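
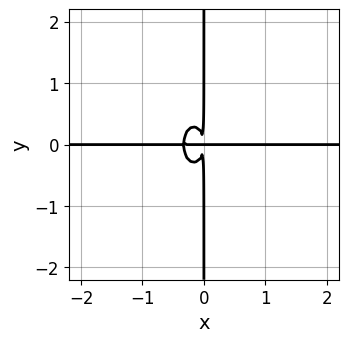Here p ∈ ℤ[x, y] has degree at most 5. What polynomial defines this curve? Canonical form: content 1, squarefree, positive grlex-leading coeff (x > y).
1. The degree is 4 — the shape is more complex than any degree-3 curve.
2. From the visible intercepts: the visible x-axis segment lies entirely on the curve; the visible y-axis segment lies entirely on the curve.
3. Solving for integer coefficients yields p as stated.

3*x^3*y + x*y^3 + x^2*y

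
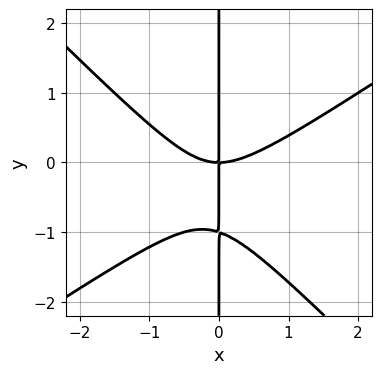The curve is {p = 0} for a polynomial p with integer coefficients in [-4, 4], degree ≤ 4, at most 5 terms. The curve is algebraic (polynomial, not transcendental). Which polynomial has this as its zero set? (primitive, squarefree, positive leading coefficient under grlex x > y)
2*x^3 - x^2*y - 3*x*y^2 - 3*x*y

The degree is 3 — the shape is more complex than any degree-2 curve.
Checking where it meets the axes: one x-axis crossing is at x = 0; every point of the y-axis in the box is on the curve.
Together with the visible shape, these determine p as stated.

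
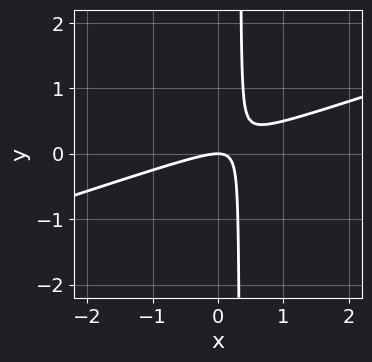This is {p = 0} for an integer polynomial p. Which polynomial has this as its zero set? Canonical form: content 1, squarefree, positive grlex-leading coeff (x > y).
1. Degree: the shape is more complex than any degree-1 curve, so deg p = 2.
2. Observable constraints: it crosses the x-axis at the gridline x = 0; it crosses the y-axis at the gridline y = 0.
3. Assembling these constraints gives the stated polynomial.

x^2 - 3*x*y + y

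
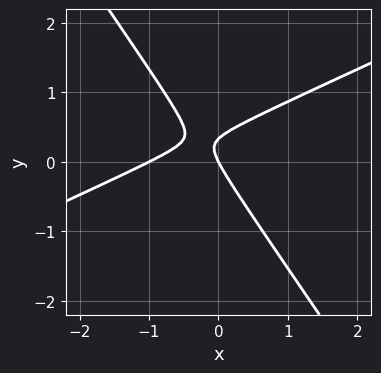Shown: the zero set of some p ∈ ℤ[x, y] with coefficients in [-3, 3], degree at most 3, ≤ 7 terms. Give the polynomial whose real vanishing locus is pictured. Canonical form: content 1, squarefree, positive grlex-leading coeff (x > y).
First, deg p = 2. No degree-1 curve has this shape.
Next, against the integer gridlines: the x-axis gridline crossings are at x ∈ {-1, 0}; it meets the y-axis at y = 0 (among the integer gridlines).
Finally, fitting integer coefficients to these (and the overall shape) gives p.

2*x^2 - 3*x*y - 3*y^2 + 2*x + y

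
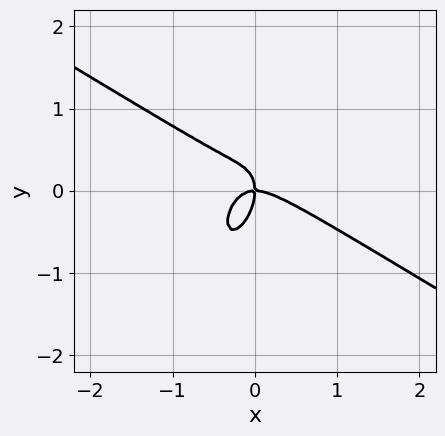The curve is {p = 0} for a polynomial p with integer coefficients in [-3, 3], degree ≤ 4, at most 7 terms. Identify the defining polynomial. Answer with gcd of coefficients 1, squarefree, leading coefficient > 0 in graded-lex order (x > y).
First, deg p = 3. The shape is more complex than any degree-2 curve.
Then, checking where it meets the axes: one y-axis crossing is at y = 0; it meets the x-axis at x = 0 (among the integer gridlines).
Finally, the integer polynomial consistent with all of this is the stated p.

3*x^3 + 3*x^2*y - 2*x*y^2 + 2*y^3 + 2*x*y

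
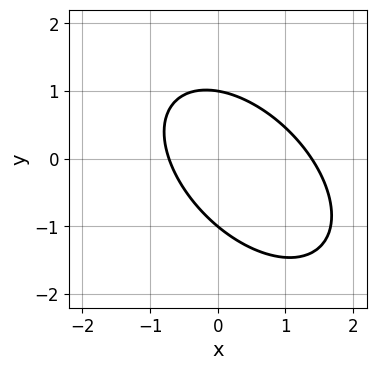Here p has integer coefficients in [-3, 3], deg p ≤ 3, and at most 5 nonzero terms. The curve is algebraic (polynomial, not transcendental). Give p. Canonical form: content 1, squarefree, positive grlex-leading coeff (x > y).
3*x^2 + 3*x*y + 3*y^2 - 2*x - 3

The degree is 2 — a generic line meets the curve in up to 2 points.
Observable constraints: the y-axis gridline crossings are at y ∈ {-1, 1}.
Solving for integer coefficients yields p as stated.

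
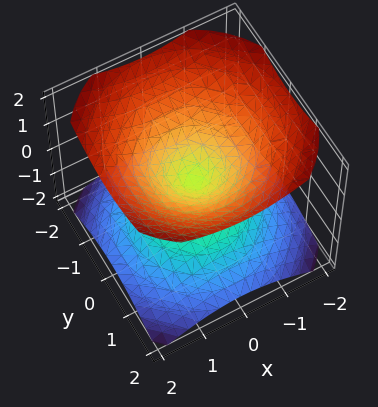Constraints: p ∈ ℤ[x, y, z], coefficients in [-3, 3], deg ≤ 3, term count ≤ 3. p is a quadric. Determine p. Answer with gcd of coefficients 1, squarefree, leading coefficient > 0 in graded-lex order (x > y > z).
(a) I count 2 distinct pieces. Treating them together as one polynomial.
(b) The degree is 2 — a double cone through the origin; a quadric.
(c) Symmetries: every cross-section ⟂ z is a circle, so x, y appear only via x² + y²; mirror symmetry z ↦ −z ⇒ only even powers of z.
(d) From the visible intercepts: it meets the x-axis at x = 0 (among the integer gridlines); a circular section at z = -1 has radius between 1 and 2; it meets the z-axis at z = 0 (among the integer gridlines); one y-axis crossing is at y = 0.
(e) Matching integer coefficients to the picture gives p.

2*x^2 + 2*y^2 - 3*z^2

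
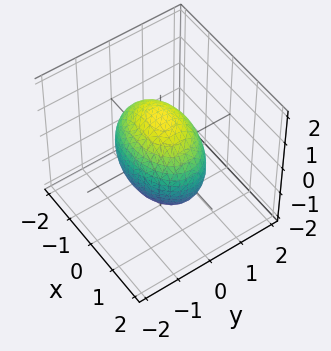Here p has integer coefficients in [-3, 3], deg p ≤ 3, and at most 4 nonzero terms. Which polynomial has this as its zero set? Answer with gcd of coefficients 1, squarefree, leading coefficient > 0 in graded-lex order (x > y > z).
First, deg p = 2. A closed, bounded, convex surface; a quadric.
Next, symmetries: it's symmetric under z → −z, forcing even powers of z; mirror symmetry x ↦ −x ⇒ only even powers of x; the y ↦ −y reflection is a symmetry, so y appears only in even powers.
Next, from the axis intercepts and sections: among the integer gridlines, it crosses the y-axis at y ∈ {-1, 1}.
Finally, putting this together gives p.

x^2 + 2*y^2 + z^2 - 2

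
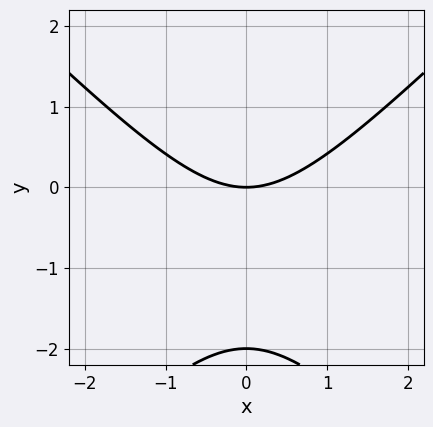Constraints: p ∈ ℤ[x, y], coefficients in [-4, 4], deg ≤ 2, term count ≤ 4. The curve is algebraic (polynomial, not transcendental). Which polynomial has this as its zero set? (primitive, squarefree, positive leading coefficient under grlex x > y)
Degree: the shape is more complex than any degree-1 curve, so deg p = 2.
Symmetries: the x ↦ −x reflection is a symmetry, so x appears only in even powers.
From the visible intercepts: the y-axis gridline crossings are at y ∈ {-2, 0}; it meets the x-axis at x = 0 (among the integer gridlines).
These observations pin down the coefficients.

x^2 - y^2 - 2*y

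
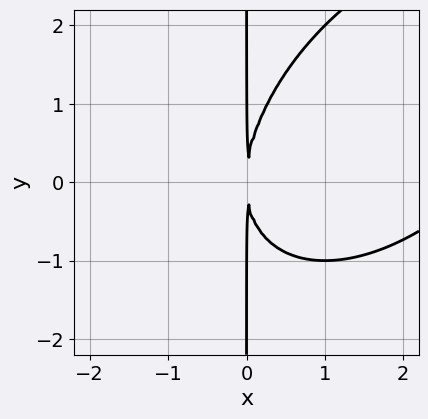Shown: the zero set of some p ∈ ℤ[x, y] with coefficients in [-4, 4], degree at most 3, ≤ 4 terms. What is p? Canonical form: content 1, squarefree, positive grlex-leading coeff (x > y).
First, deg p = 3.
Next, from the axis intercepts and sections: every point of the y-axis in the box is on the curve.
Finally, fitting integer coefficients to these (and the overall shape) gives p.

x^3 - x^2*y + x*y^2 - 3*x^2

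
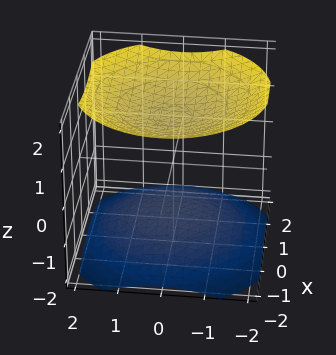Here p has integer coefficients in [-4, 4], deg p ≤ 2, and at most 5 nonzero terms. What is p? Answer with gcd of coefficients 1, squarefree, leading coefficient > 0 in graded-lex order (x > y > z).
(a) There are 2 components. They look like related sheets of one shape, so recover p as a whole.
(b) The degree is 2 — two separate bowl-shaped sheets opening away from each other; a quadric.
(c) Symmetries: the z-axis is an axis of rotation, so x and y enter only as x² + y²; the z ↦ −z reflection is a symmetry, so z appears only in even powers.
(d) From the visible intercepts: the surface avoids every integer x-axis point in the box; the surface avoids every integer y-axis point in the box.
(e) Together with the visible shape, these determine p as stated.

x^2 + y^2 - 2*z^2 + 3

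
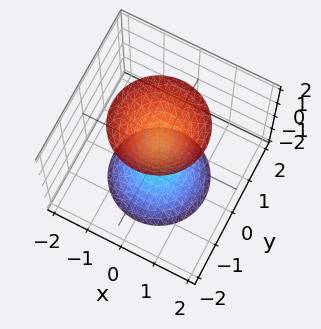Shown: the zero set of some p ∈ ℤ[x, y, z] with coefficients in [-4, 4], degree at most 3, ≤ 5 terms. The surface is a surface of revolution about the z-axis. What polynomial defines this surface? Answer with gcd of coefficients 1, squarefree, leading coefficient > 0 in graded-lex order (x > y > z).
2*x^2 + 2*y^2 - z^2 + 1

The picture has 2 separate pieces. Treating them together as one polynomial.
Degree: the shape is more complex than any degree-1 surface, so deg p = 2.
Symmetries: rotational symmetry about the z-axis ⇒ p depends on x, y only through x² + y².
Reading off the gridlines: a circular section at z = 2 has radius between 1 and 2; among the integer gridlines, it crosses the z-axis at z ∈ {-1, 1}; the surface avoids every integer y-axis point in the box.
Together with the visible shape, these determine p as stated.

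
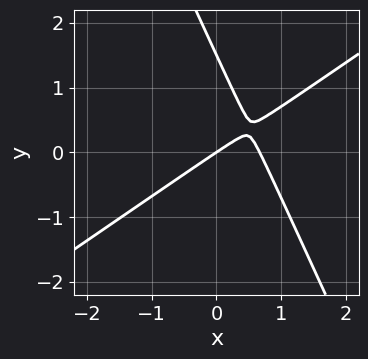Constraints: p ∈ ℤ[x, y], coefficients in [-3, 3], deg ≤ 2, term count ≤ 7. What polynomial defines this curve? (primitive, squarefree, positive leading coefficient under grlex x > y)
(a) deg p = 2. A generic line meets the curve in up to 2 points.
(b) Reading off the gridlines: one y-axis crossing is at y = 0; one x-axis crossing is at x = 0.
(c) Together with the visible shape, these determine p as stated.

3*x^2 - 3*x*y - 2*y^2 - 2*x + 3*y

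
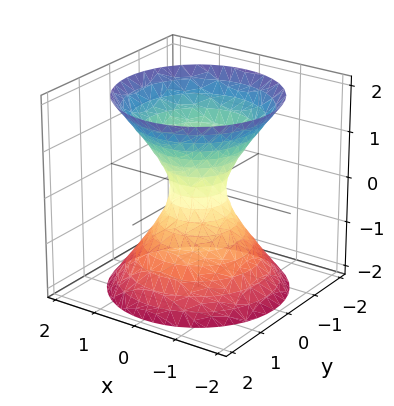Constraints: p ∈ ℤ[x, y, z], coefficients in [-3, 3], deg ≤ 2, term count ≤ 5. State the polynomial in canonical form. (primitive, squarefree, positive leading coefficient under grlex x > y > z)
deg p = 2. An hourglass — one-sheet hyperboloid; a quadric.
Symmetry: the z-axis is an axis of rotation, so x and y enter only as x² + y²; mirror symmetry z ↦ −z ⇒ only even powers of z.
Against the integer gridlines: a circular section at z = 0 has radius between 0 and 1; it misses every integer gridline on the z-axis.
Putting this together gives p.

3*x^2 + 3*y^2 - 2*z^2 - 1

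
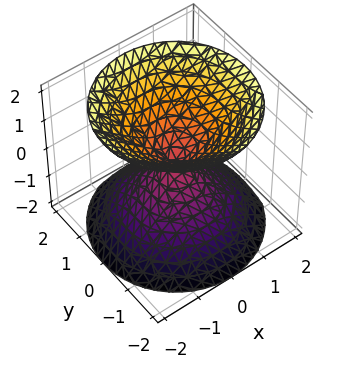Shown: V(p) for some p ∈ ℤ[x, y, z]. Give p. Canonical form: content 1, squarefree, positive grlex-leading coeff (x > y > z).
First, I count 2 distinct pieces. Treating them together as one polynomial.
Then, degree: a double cone through the origin; a quadric, so deg p = 2.
Then, by symmetry, the surface is invariant under rotation about z: p = q(x² + y², z); it's symmetric under z → −z, forcing even powers of z.
Then, against the integer gridlines: it crosses the x-axis at the gridline x = 0; a circular section at z = -1 has radius exactly 1; one z-axis crossing is at z = 0; it crosses the y-axis at the gridline y = 0.
Finally, these observations pin down the coefficients.

x^2 + y^2 - z^2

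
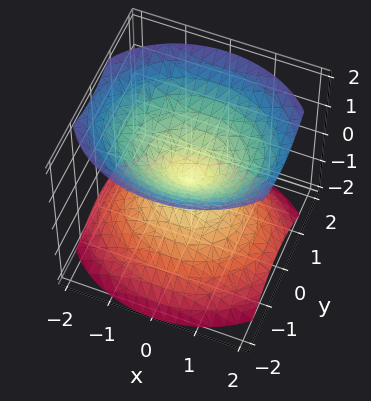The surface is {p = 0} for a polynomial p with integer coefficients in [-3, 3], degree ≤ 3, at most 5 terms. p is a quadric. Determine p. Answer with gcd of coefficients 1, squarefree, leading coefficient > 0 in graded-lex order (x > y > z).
(a) There are 2 components. They look like related sheets of one shape, so recover p as a whole.
(b) Degree: a double cone through the origin; a quadric, so deg p = 2.
(c) Symmetries: it's symmetric under y → −y, forcing even powers of y; mirror symmetry z ↦ −z ⇒ only even powers of z; the x ↦ −x reflection is a symmetry, so x appears only in even powers.
(d) Checking where it meets the axes: it crosses the x-axis at the gridline x = 0; one z-axis crossing is at z = 0.
(e) Putting this together gives p.

2*x^2 + 3*y^2 - 3*z^2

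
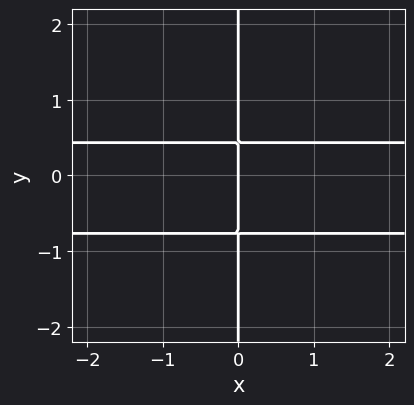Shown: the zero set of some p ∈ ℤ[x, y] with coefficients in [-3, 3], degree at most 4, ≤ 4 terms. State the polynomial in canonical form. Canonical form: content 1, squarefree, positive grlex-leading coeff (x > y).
3*x*y^2 + x*y - x

1. deg p = 3.
2. Against the integer gridlines: one x-axis crossing is at x = 0; the visible y-axis segment lies entirely on the curve.
3. The integer polynomial consistent with all of this is the stated p.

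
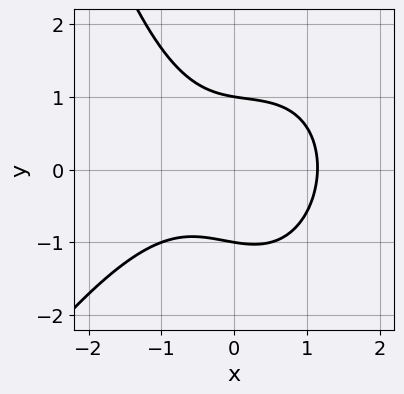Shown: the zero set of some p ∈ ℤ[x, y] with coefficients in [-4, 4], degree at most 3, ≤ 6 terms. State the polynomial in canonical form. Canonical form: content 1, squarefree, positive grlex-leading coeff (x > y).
2*x^3 - x^2*y + x*y + 3*y^2 - 3

(a) Degree: no degree-2 curve has this shape, so deg p = 3.
(b) From the visible intercepts: among the integer gridlines, it crosses the y-axis at y ∈ {-1, 1}.
(c) Fitting integer coefficients to these (and the overall shape) gives p.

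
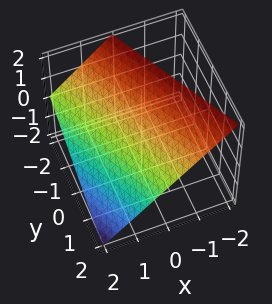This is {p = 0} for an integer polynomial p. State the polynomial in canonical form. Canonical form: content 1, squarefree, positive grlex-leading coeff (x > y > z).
2*x + y + 2*z - 2

First, degree: every cross-section is a straight line — this is a plane, so deg p = 1.
Next, from the axis intercepts and sections: it crosses the y-axis at the gridline y = 2; it meets the z-axis at z = 1 (among the integer gridlines); one x-axis crossing is at x = 1.
Finally, these observations pin down the coefficients.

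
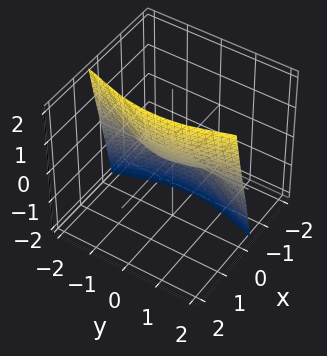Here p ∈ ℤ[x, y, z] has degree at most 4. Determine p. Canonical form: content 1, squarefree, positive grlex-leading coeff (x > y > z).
(a) Degree: the shape is more complex than any degree-2 surface, so deg p = 3.
(b) Observable constraints: it meets the x-axis at x = 0 (among the integer gridlines); every point of the y-axis in the box is on the surface; one z-axis crossing is at z = 0.
(c) Together with the visible shape, these determine p as stated.

3*x^3 + x*y^2 - z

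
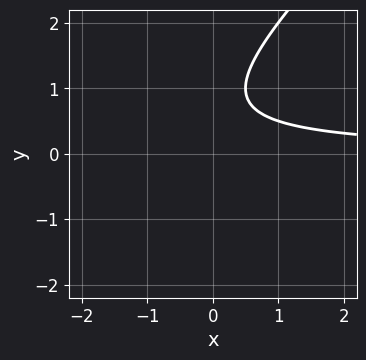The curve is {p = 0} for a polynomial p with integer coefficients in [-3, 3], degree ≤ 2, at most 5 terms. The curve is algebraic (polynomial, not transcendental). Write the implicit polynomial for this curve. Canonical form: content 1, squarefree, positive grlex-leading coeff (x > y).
2*x*y - 2*y^2 + 3*y - 2

The degree is 2 — no degree-1 curve has this shape.
Observable constraints: it misses every integer gridline on the y-axis; the curve avoids every integer x-axis point in the box.
The integer polynomial consistent with all of this is the stated p.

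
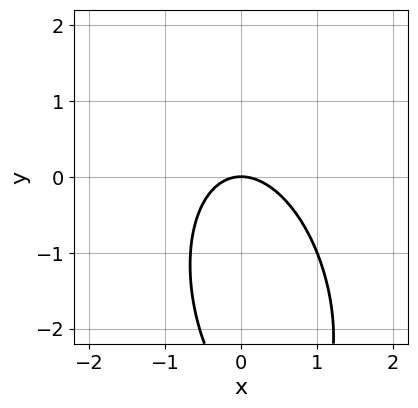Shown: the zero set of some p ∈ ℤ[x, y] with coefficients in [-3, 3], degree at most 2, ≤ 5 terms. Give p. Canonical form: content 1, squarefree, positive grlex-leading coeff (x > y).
3*x^2 + x*y + y^2 + 3*y

First, the degree is 2 — the shape is more complex than any degree-1 curve.
Then, against the integer gridlines: it meets the x-axis at x = 0 (among the integer gridlines); one y-axis crossing is at y = 0.
Finally, solving for integer coefficients yields p as stated.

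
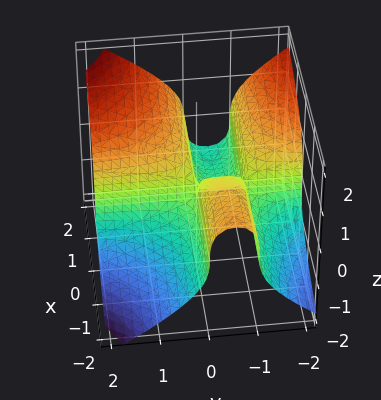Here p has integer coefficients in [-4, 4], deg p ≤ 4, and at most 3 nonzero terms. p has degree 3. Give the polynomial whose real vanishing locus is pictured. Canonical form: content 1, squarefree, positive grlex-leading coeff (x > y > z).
x*y^2 - z^3 + x*y

1. Degree: a generic line meets the surface in up to 3 points, so deg p = 3.
2. From the visible intercepts: it crosses the z-axis at the gridline z = 0; every point of the x-axis in the box is on the surface.
3. Putting this together gives p.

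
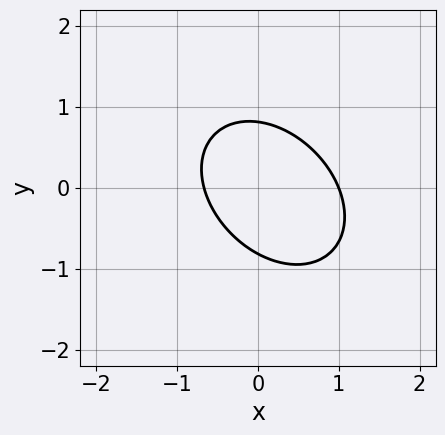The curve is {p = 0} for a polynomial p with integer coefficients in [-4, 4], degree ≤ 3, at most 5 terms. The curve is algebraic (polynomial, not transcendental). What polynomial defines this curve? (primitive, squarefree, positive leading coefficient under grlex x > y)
1. deg p = 2. A generic line meets the curve in up to 2 points.
2. From the axis intercepts and sections: it crosses the x-axis at the gridline x = 1.
3. Putting this together gives p.

3*x^2 + 2*x*y + 3*y^2 - x - 2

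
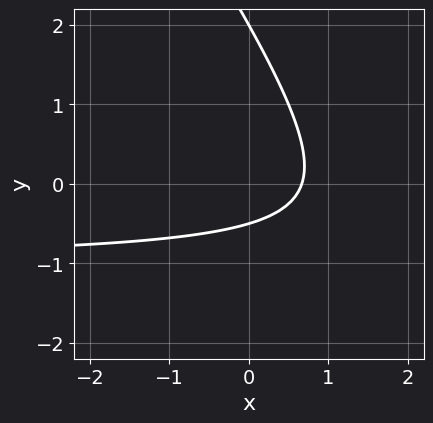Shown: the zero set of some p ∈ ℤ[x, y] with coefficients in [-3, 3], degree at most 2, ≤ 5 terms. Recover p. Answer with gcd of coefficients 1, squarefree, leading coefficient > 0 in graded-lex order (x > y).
3*x*y + 2*y^2 + 3*x - 3*y - 2

(a) deg p = 2.
(b) Against the integer gridlines: it crosses the y-axis at the gridline y = 2.
(c) The integer polynomial consistent with all of this is the stated p.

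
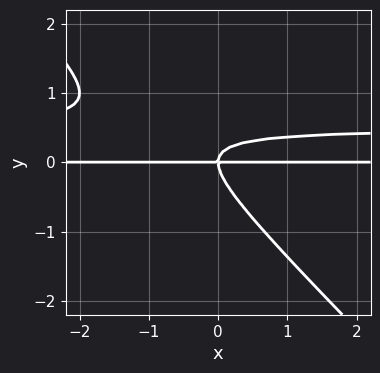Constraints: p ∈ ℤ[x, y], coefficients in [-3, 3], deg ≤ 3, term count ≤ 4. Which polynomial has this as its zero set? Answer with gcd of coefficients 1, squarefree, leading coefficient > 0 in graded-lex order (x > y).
2*x*y^2 + 2*y^3 - x*y

First, deg p = 3. No degree-2 curve has this shape.
Next, from the visible intercepts: one y-axis crossing is at y = 0; the visible x-axis segment lies entirely on the curve.
Finally, assembling these constraints gives the stated polynomial.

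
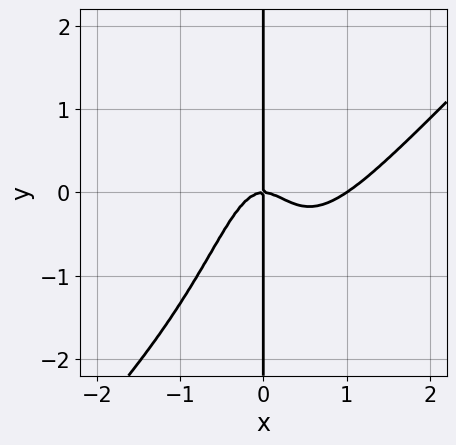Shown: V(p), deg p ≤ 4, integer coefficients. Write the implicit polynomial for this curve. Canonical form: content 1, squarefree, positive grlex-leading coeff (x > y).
2*x^4 - 2*x^3*y - 2*x^3 - x*y

The degree is 4 — the shape is more complex than any degree-3 curve.
From the axis intercepts and sections: the visible y-axis segment lies entirely on the curve; among the integer gridlines, it crosses the x-axis at x ∈ {0, 1}.
Matching integer coefficients to the picture gives p.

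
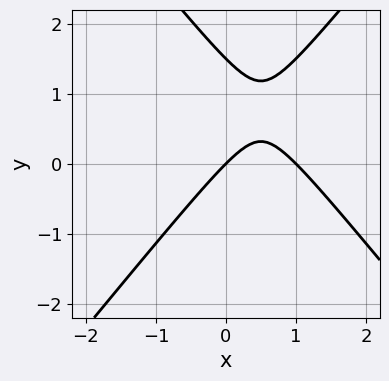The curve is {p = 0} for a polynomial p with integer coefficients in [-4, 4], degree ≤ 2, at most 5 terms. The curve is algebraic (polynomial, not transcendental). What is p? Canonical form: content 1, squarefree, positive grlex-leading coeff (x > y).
3*x^2 - 2*y^2 - 3*x + 3*y

Degree: a generic line meets the curve in up to 2 points, so deg p = 2.
Checking where it meets the axes: one y-axis crossing is at y = 0; among the integer gridlines, it crosses the x-axis at x ∈ {0, 1}.
Assembling these constraints gives the stated polynomial.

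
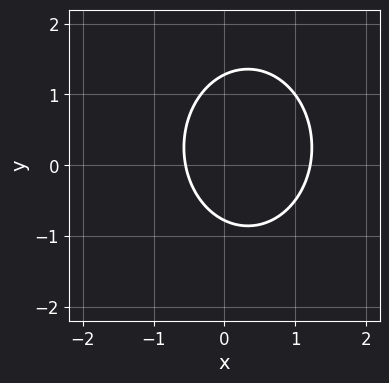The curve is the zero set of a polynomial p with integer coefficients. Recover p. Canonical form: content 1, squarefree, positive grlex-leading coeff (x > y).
3*x^2 + 2*y^2 - 2*x - y - 2

First, degree: the shape is more complex than any degree-1 curve, so deg p = 2.
Finally, the integer polynomial consistent with all of this is the stated p.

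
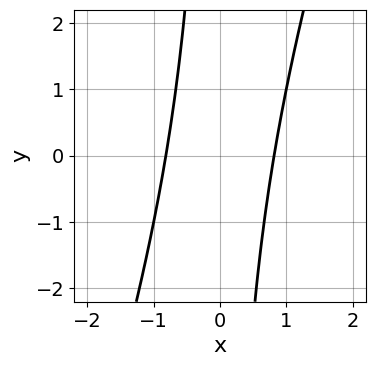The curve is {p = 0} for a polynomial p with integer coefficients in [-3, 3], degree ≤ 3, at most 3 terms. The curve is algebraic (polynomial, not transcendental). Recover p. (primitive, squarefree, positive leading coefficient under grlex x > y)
Degree: the shape is more complex than any degree-1 curve, so deg p = 2.
Reading off the gridlines: it misses every integer gridline on the y-axis.
These observations pin down the coefficients.

3*x^2 - x*y - 2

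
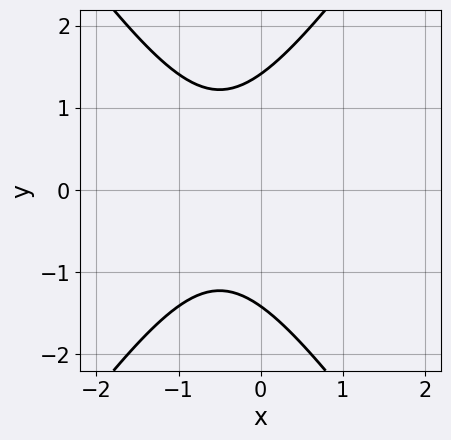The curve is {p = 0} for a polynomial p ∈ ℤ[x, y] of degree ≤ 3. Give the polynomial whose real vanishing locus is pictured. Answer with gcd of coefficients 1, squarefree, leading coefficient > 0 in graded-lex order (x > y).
deg p = 2.
Symmetries: the y ↦ −y reflection is a symmetry, so y appears only in even powers.
Checking where it meets the axes: it misses every integer gridline on the x-axis.
Putting this together gives p.

2*x^2 - y^2 + 2*x + 2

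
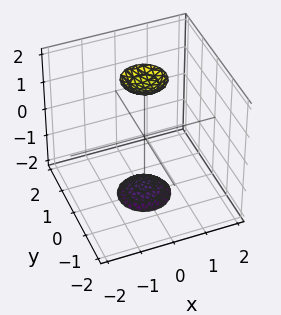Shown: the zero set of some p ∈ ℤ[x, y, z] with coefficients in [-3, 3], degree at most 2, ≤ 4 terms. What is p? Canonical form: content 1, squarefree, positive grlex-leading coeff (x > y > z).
1. There are 2 components. Treating them together as one polynomial.
2. deg p = 2. A generic line meets the surface in up to 2 points.
3. Symmetries: rotational symmetry about the z-axis ⇒ p depends on x, y only through x² + y².
4. Reading off the gridlines: the surface avoids every integer x-axis point in the box; it misses every integer gridline on the y-axis; a circular section at z = -2 has radius between 0 and 1.
5. These observations pin down the coefficients.

3*x^2 + 3*y^2 - z^2 + 3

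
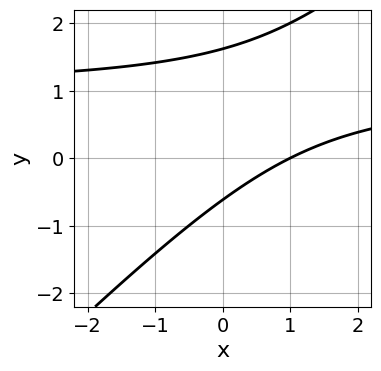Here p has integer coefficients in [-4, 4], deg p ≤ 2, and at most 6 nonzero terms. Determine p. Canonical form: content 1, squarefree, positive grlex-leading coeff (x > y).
x*y - y^2 - x + y + 1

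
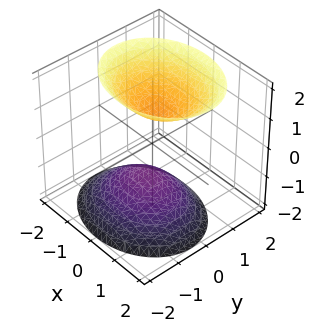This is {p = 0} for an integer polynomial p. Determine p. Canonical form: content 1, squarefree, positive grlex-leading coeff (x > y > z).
2*x^2 + 3*y^2 - y*z - 2*z^2 + 2

There are 2 components. Treating them together as one polynomial.
Degree: the shape is more complex than any degree-1 surface, so deg p = 2.
From the axis intercepts and sections: no y-intercept at any integer in the box; among the integer gridlines, it crosses the z-axis at z ∈ {-1, 1}.
Fitting integer coefficients to these (and the overall shape) gives p.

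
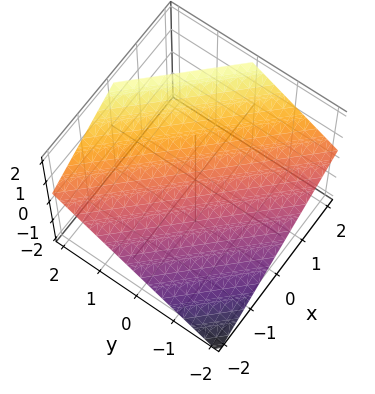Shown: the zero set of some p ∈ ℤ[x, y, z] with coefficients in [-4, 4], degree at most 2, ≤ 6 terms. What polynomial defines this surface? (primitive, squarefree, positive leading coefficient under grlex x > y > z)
2*x + 2*y - 3*z + 2

deg p = 1. Every cross-section is a straight line — this is a plane.
Observable constraints: it crosses the x-axis at the gridline x = -1; one y-axis crossing is at y = -1.
Fitting integer coefficients to these (and the overall shape) gives p.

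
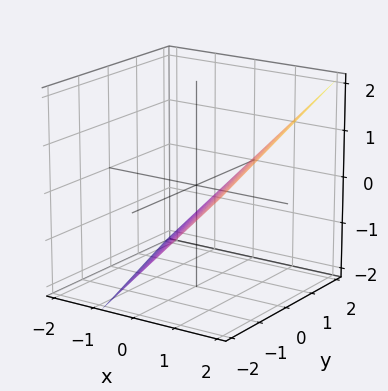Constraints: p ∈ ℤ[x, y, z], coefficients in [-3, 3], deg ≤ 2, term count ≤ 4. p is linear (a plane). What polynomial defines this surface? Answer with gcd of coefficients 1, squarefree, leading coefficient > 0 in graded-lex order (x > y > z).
First, the degree is 1 — every cross-section is a straight line — this is a plane.
Then, observable constraints: it crosses the y-axis at the gridline y = 2.
Finally, the integer polynomial consistent with all of this is the stated p.

3*x + y - 3*z - 2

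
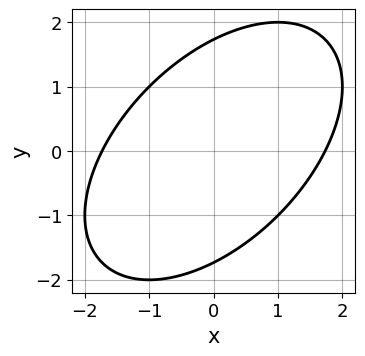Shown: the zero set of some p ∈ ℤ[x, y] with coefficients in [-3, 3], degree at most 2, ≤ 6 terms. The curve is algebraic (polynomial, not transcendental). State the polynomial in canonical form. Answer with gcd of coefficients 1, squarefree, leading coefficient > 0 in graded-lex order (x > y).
The degree is 2 — no degree-1 curve has this shape.
The integer polynomial consistent with all of this is the stated p.

x^2 - x*y + y^2 - 3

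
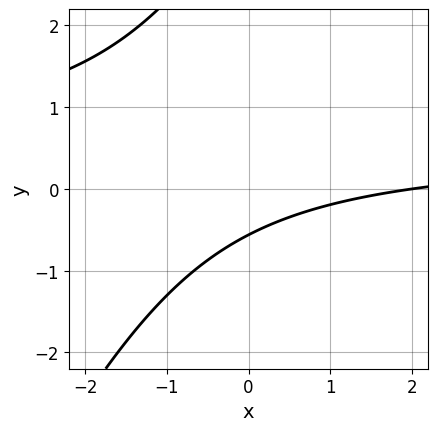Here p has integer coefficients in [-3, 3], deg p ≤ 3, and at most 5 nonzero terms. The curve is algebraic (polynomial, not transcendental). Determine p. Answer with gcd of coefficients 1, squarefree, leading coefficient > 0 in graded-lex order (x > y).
(a) Degree: no degree-1 curve has this shape, so deg p = 2.
(b) From the axis intercepts and sections: it crosses the x-axis at the gridline x = 2.
(c) Fitting integer coefficients to these (and the overall shape) gives p.

2*x*y - y^2 - x + 3*y + 2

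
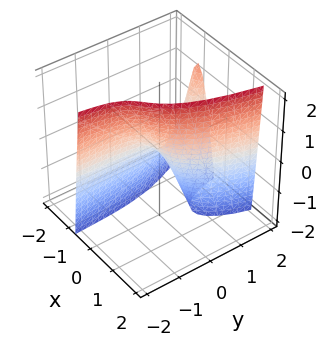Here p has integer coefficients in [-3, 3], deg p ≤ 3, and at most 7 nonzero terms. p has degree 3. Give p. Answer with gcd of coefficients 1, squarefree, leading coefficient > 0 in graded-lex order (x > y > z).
1. deg p = 3. A generic line meets the surface in up to 3 points.
2. From the visible intercepts: it crosses the x-axis at the gridline x = 0; it crosses the y-axis at the gridline y = 0; one z-axis crossing is at z = 0.
3. Putting this together gives p.

3*x^3 + x^2*y - 3*x*y - 2*y - z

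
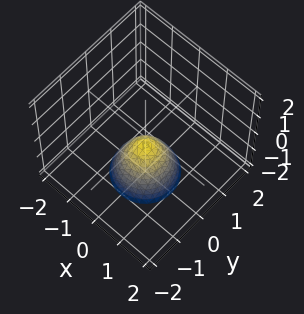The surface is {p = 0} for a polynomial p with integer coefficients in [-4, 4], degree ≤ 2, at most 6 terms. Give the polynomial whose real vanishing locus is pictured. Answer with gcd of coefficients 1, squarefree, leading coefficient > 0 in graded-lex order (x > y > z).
3*x^2 + 3*y^2 + 2*z + 1

deg p = 2.
By symmetry, the surface is invariant under rotation about z: p = q(x² + y², z).
Reading off the gridlines: it misses every integer gridline on the y-axis; the surface avoids every integer x-axis point in the box.
Assembling these constraints gives the stated polynomial.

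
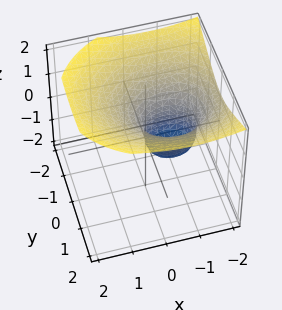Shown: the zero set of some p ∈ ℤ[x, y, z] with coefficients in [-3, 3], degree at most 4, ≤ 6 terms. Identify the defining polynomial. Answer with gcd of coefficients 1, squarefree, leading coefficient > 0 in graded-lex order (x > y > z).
deg p = 3.
Checking where it meets the axes: it crosses the z-axis at the gridline z = 0; it meets the y-axis at y = 0 (among the integer gridlines); it meets the x-axis at x = 0 (among the integer gridlines).
Matching integer coefficients to the picture gives p.

2*z^3 - 2*x^2 - 3*y^2 - 3*x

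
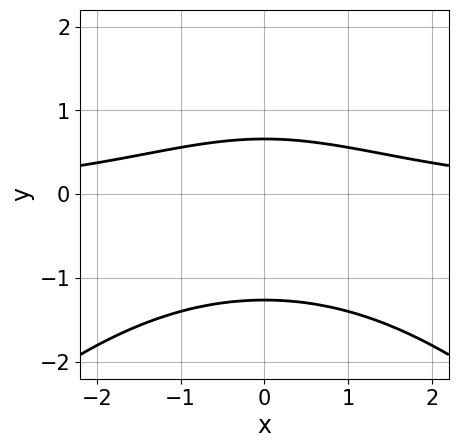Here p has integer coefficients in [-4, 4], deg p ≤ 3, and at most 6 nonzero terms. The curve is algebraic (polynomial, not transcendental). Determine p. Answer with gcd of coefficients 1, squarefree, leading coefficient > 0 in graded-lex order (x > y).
x^2*y - y^3 + 3*y^2 + 3*y - 3

(a) Degree: no degree-2 curve has this shape, so deg p = 3.
(b) Symmetries: it's symmetric under x → −x, forcing even powers of x.
(c) From the visible intercepts: it misses every integer gridline on the x-axis.
(d) Fitting integer coefficients to these (and the overall shape) gives p.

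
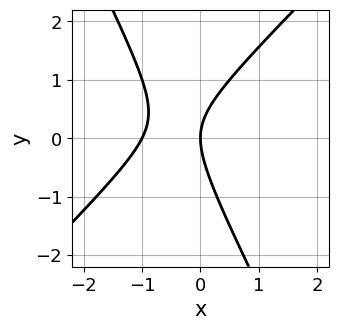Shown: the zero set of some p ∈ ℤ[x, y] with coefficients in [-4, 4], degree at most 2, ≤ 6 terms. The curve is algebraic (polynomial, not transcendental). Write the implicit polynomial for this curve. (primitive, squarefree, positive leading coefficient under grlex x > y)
2*x^2 - x*y - y^2 + 2*x

(a) Degree: no degree-1 curve has this shape, so deg p = 2.
(b) From the visible intercepts: it meets the y-axis at y = 0 (among the integer gridlines); among the integer gridlines, it crosses the x-axis at x ∈ {-1, 0}.
(c) These observations pin down the coefficients.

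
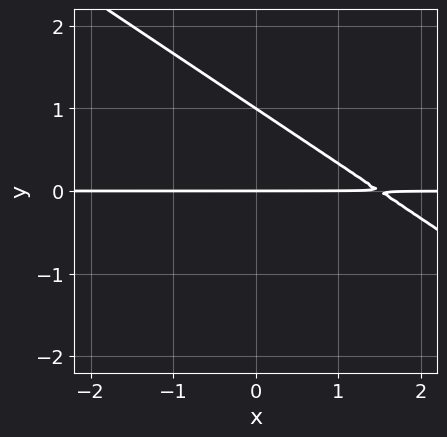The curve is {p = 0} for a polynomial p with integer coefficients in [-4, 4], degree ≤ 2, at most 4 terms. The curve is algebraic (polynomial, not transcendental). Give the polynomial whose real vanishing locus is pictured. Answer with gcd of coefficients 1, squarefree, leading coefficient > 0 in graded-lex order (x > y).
2*x*y + 3*y^2 - 3*y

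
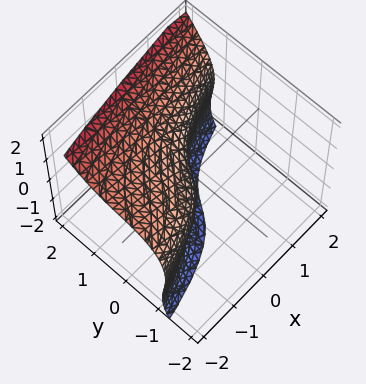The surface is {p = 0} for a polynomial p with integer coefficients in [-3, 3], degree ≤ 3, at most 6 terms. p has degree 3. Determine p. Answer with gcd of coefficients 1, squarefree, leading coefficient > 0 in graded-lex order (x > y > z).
First, degree: the shape is more complex than any degree-2 surface, so deg p = 3.
Next, against the integer gridlines: among the integer gridlines, it crosses the z-axis at z ∈ {-2, 0}; one y-axis crossing is at y = 0.
Finally, matching integer coefficients to the picture gives p.

2*y^3 - z^3 - 2*z^2 - 3*x + 2*y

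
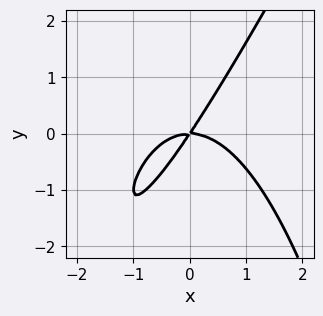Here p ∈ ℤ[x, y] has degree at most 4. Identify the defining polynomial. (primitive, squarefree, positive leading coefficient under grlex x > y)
2*x^3 - x^2*y + 3*x*y - 2*y^2

First, deg p = 3. The shape is more complex than any degree-2 curve.
Next, checking where it meets the axes: one x-axis crossing is at x = 0; it meets the y-axis at y = 0 (among the integer gridlines).
Finally, fitting integer coefficients to these (and the overall shape) gives p.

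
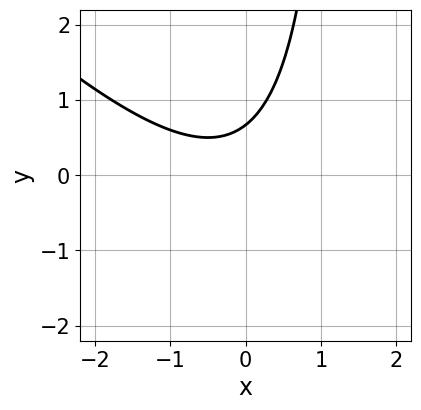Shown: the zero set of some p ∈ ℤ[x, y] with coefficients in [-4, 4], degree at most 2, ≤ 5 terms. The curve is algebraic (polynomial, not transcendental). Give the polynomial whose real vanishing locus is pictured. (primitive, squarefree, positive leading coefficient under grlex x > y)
2*x^2 + 2*x*y + x - 3*y + 2

1. deg p = 2. No degree-1 curve has this shape.
2. Checking where it meets the axes: the curve avoids every integer x-axis point in the box.
3. Fitting integer coefficients to these (and the overall shape) gives p.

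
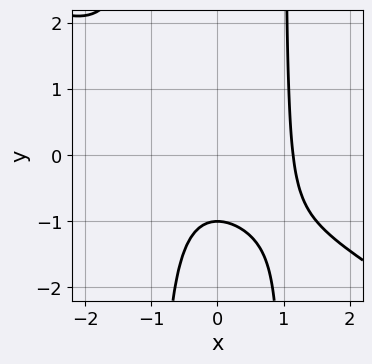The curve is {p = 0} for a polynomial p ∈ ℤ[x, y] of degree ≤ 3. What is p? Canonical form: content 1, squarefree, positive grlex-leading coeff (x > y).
2*x^3 + 3*x^2*y - 3*y - 3

deg p = 3. The shape is more complex than any degree-2 curve.
Against the integer gridlines: one y-axis crossing is at y = -1.
Together with the visible shape, these determine p as stated.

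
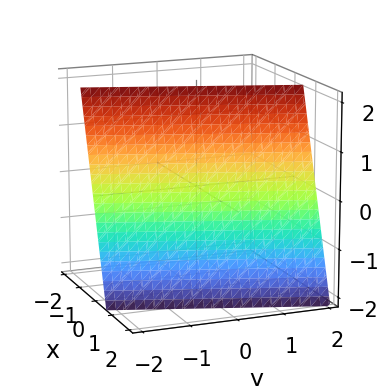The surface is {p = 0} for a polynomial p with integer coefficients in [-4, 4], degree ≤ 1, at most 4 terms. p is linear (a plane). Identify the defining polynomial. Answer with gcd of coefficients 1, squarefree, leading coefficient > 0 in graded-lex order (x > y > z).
3*x - y + z - 2

(a) The degree is 1 — every cross-section is a straight line — this is a plane.
(b) Checking where it meets the axes: one y-axis crossing is at y = -2; it crosses the z-axis at the gridline z = 2.
(c) Together with the visible shape, these determine p as stated.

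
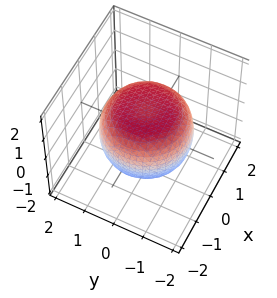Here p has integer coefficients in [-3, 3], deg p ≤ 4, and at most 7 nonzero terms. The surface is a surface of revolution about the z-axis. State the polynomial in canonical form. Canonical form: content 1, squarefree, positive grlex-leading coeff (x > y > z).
x^4 + 2*x^2*y^2 + y^4 - x^2 - y^2 + 2*z^2 - 2

First, deg p = 4. The shape is more complex than any degree-3 surface.
Then, by symmetry, the z-axis is an axis of rotation, so x and y enter only as x² + y².
Then, observable constraints: a circular section at z = -1 has radius exactly 1; the z-axis gridline crossings are at z ∈ {-1, 1}.
Finally, solving for integer coefficients yields p as stated.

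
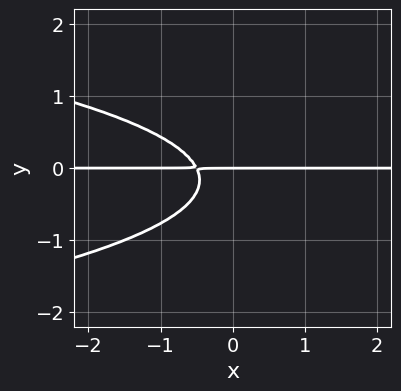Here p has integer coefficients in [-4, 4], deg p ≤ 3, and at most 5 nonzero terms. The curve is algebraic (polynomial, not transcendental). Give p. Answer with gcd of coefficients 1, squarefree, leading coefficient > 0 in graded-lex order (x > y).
3*y^3 + 2*x*y + y^2 + y

(a) deg p = 3.
(b) Reading off the gridlines: it crosses the y-axis at the gridline y = 0; the visible x-axis segment lies entirely on the curve.
(c) Matching integer coefficients to the picture gives p.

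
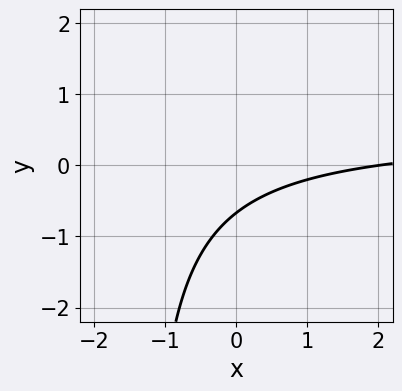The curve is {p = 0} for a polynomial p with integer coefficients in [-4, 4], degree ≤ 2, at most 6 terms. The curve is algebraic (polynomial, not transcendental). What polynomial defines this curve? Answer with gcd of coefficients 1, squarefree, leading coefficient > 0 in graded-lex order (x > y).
2*x*y - x + 3*y + 2

1. deg p = 2.
2. Against the integer gridlines: it crosses the x-axis at the gridline x = 2.
3. Putting this together gives p.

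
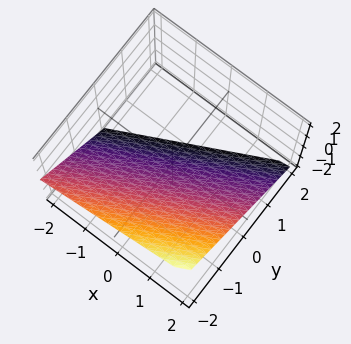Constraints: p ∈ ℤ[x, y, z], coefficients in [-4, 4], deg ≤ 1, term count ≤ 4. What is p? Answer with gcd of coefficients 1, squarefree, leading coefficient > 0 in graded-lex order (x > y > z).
x - 2*y - 2*z - 2

First, the degree is 1 — the surface is flat (a plane).
Then, checking where it meets the axes: it crosses the y-axis at the gridline y = -1; one z-axis crossing is at z = -1; it meets the x-axis at x = 2 (among the integer gridlines).
Finally, solving for integer coefficients yields p as stated.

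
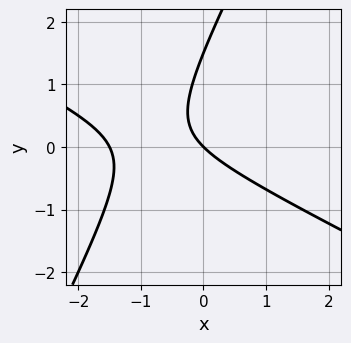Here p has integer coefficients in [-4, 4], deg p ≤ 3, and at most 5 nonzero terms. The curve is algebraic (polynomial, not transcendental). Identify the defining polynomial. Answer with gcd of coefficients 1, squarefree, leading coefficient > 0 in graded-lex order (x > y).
2*x^2 + 3*x*y - 2*y^2 + 3*x + 3*y

First, deg p = 2.
Then, from the visible intercepts: one y-axis crossing is at y = 0; it crosses the x-axis at the gridline x = 0.
Finally, fitting integer coefficients to these (and the overall shape) gives p.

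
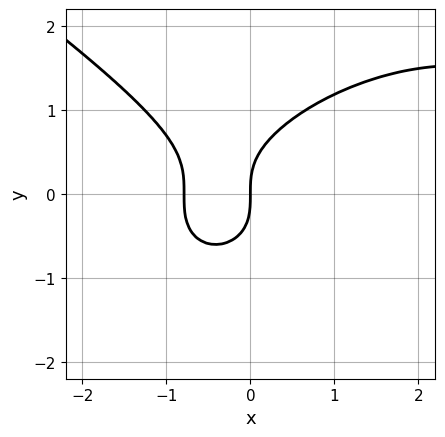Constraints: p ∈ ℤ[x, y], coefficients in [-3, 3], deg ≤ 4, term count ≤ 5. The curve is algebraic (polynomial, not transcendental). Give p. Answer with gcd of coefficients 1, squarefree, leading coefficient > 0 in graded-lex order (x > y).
x^3 + 3*y^3 - 3*x^2 - 3*x

(a) The degree is 3 — no degree-2 curve has this shape.
(b) From the axis intercepts and sections: one x-axis crossing is at x = 0; it meets the y-axis at y = 0 (among the integer gridlines).
(c) Fitting integer coefficients to these (and the overall shape) gives p.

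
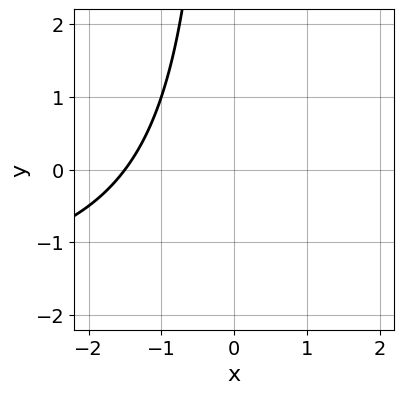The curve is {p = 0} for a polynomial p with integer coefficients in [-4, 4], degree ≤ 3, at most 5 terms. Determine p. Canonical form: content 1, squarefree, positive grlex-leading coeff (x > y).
x*y + 2*x + 3

First, the degree is 2 — the shape is more complex than any degree-1 curve.
Next, reading off the gridlines: the curve avoids every integer y-axis point in the box.
Finally, solving for integer coefficients yields p as stated.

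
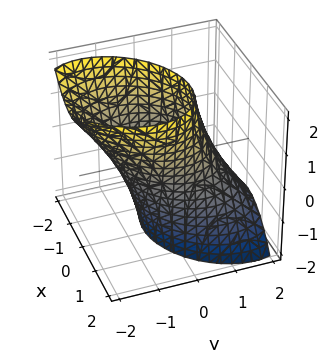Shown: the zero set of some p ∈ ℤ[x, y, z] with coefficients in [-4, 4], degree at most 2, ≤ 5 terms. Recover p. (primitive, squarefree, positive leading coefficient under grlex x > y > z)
1. Degree: a generic line meets the surface in up to 2 points, so deg p = 2.
2. Checking where it meets the axes: it misses every integer gridline on the z-axis.
3. Matching integer coefficients to the picture gives p.

2*x^2 - x*y + 2*y^2 + 2*y*z - 3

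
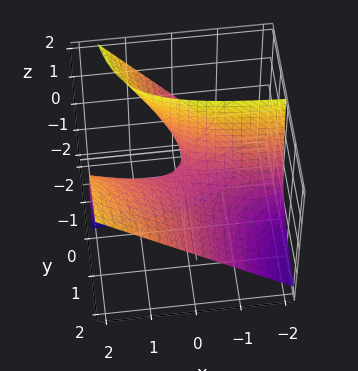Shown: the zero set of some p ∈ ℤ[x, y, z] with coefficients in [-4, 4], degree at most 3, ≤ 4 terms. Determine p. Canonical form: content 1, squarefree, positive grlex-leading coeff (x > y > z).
2*x*y - 2*y*z - z

(a) The degree is 2 — a generic line meets the surface in up to 2 points.
(b) Checking where it meets the axes: the visible x-axis segment lies entirely on the surface; one z-axis crossing is at z = 0; every point of the y-axis in the box is on the surface.
(c) These observations pin down the coefficients.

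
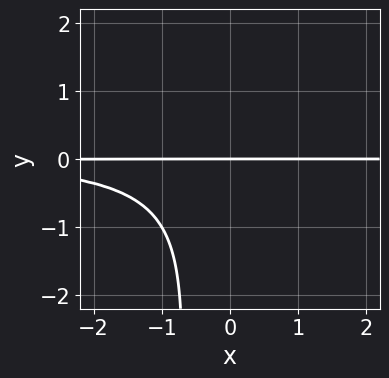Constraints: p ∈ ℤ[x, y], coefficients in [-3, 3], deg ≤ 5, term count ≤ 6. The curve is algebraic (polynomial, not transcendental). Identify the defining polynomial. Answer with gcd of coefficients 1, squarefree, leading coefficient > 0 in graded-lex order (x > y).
x^2*y^2 + x*y^3 - 2*x*y^2 + y^3 + 3*y

deg p = 4.
Checking where it meets the axes: it crosses the y-axis at the gridline y = 0; every point of the x-axis in the box is on the curve.
The integer polynomial consistent with all of this is the stated p.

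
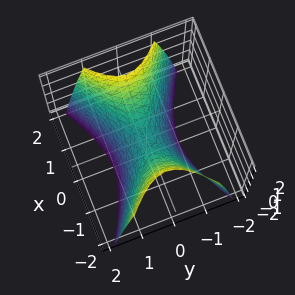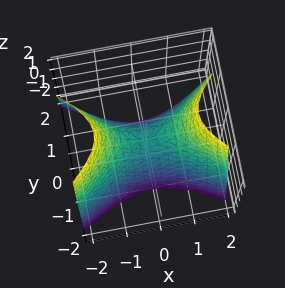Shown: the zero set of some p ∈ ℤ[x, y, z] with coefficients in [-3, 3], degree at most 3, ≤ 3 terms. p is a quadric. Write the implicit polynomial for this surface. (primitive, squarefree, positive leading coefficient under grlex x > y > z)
x^2 - 2*y^2 - z

(a) Degree: a hyperbolic paraboloid; a quadric, so deg p = 2.
(b) Symmetries: it's symmetric under y → −y, forcing even powers of y; mirror symmetry x ↦ −x ⇒ only even powers of x.
(c) Observable constraints: it meets the z-axis at z = 0 (among the integer gridlines); it meets the x-axis at x = 0 (among the integer gridlines); it meets the y-axis at y = 0 (among the integer gridlines).
(d) Putting this together gives p.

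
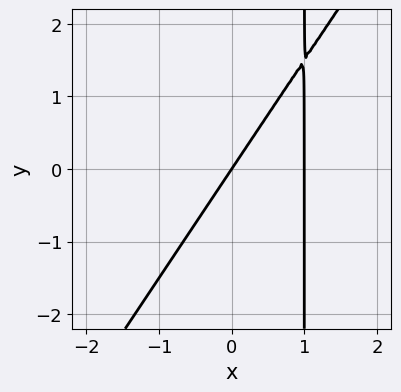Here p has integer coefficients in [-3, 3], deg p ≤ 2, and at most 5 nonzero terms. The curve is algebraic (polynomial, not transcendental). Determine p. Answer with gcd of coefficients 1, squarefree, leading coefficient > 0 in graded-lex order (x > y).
3*x^2 - 2*x*y - 3*x + 2*y

First, the degree is 2 — a generic line meets the curve in up to 2 points.
Then, reading off the gridlines: the x-axis gridline crossings are at x ∈ {0, 1}; it crosses the y-axis at the gridline y = 0.
Finally, solving for integer coefficients yields p as stated.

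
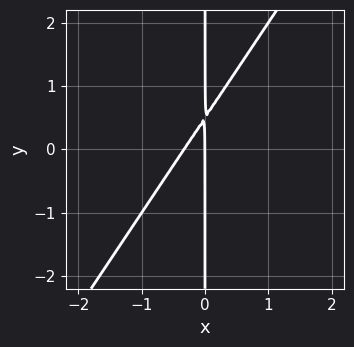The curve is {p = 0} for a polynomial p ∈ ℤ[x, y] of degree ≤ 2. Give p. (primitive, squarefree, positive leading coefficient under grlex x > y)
3*x^2 - 2*x*y + x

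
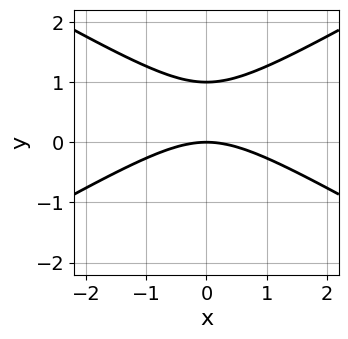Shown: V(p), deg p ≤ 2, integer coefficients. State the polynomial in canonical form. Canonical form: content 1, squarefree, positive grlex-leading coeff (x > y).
(a) Degree: the shape is more complex than any degree-1 curve, so deg p = 2.
(b) Symmetries: mirror symmetry x ↦ −x ⇒ only even powers of x.
(c) From the axis intercepts and sections: it meets the x-axis at x = 0 (among the integer gridlines); the y-axis gridline crossings are at y ∈ {0, 1}.
(d) Fitting integer coefficients to these (and the overall shape) gives p.

x^2 - 3*y^2 + 3*y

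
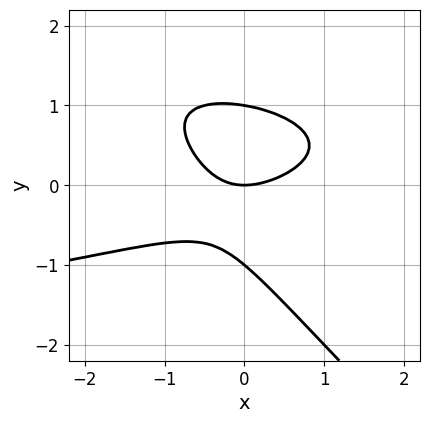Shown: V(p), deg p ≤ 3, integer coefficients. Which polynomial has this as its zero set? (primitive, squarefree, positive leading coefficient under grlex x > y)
1. deg p = 3.
2. From the axis intercepts and sections: the y-axis gridline crossings are at y ∈ {-1, 0, 1}; it crosses the x-axis at the gridline x = 0.
3. Together with the visible shape, these determine p as stated.

3*x*y^2 + 3*y^3 + 2*x^2 - 2*x*y - 3*y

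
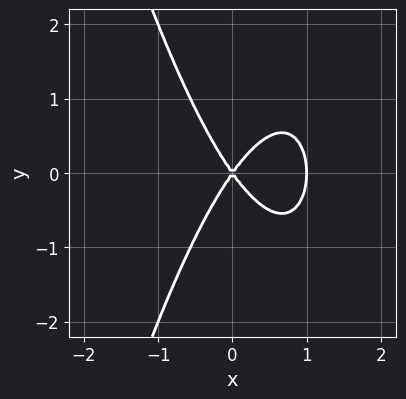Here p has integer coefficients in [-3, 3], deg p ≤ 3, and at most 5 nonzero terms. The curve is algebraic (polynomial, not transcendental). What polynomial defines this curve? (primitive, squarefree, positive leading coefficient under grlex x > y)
2*x^3 - 2*x^2 + y^2

1. Degree: no degree-2 curve has this shape, so deg p = 3.
2. Symmetries: mirror symmetry y ↦ −y ⇒ only even powers of y.
3. Against the integer gridlines: among the integer gridlines, it crosses the x-axis at x ∈ {0, 1}; one y-axis crossing is at y = 0.
4. These observations pin down the coefficients.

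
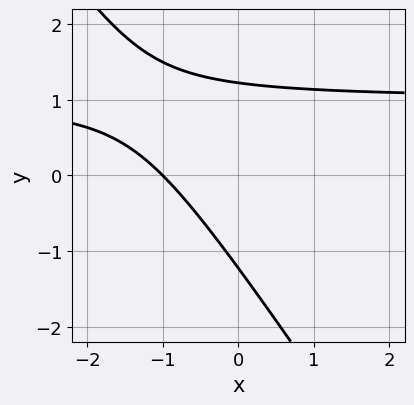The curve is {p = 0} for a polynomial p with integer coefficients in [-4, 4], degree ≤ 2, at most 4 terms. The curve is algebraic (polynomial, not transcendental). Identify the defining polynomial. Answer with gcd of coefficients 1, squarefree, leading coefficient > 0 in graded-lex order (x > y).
1. The degree is 2 — the shape is more complex than any degree-1 curve.
2. Observable constraints: it meets the x-axis at x = -1 (among the integer gridlines).
3. Together with the visible shape, these determine p as stated.

3*x*y + 2*y^2 - 3*x - 3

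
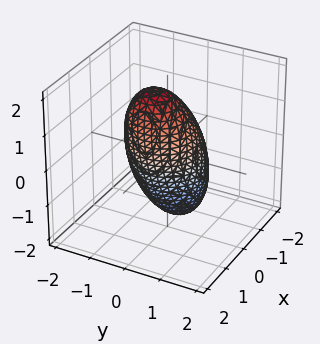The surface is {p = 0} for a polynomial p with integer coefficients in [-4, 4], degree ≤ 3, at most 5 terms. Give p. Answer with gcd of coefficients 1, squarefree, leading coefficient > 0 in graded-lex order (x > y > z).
3*x^2 - 2*x*z + 3*y^2 + z^2 - 3

(a) deg p = 2. The shape is more complex than any degree-1 surface.
(b) Against the integer gridlines: among the integer gridlines, it crosses the y-axis at y ∈ {-1, 1}; the x-axis gridline crossings are at x ∈ {-1, 1}.
(c) These observations pin down the coefficients.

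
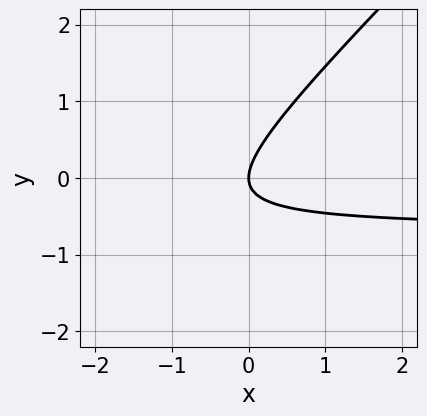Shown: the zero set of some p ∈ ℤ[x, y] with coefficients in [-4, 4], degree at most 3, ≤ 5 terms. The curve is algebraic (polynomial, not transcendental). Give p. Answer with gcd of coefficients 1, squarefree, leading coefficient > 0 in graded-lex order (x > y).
3*x*y - 3*y^2 + 2*x

(a) Degree: a generic line meets the curve in up to 2 points, so deg p = 2.
(b) Observable constraints: one y-axis crossing is at y = 0; one x-axis crossing is at x = 0.
(c) Fitting integer coefficients to these (and the overall shape) gives p.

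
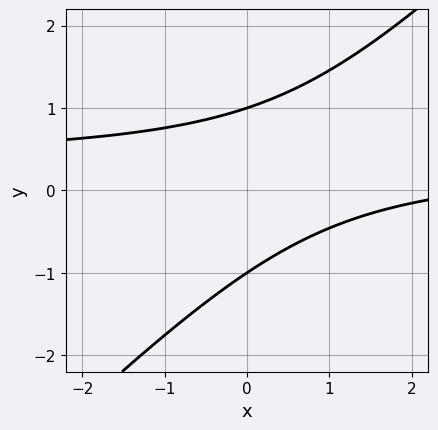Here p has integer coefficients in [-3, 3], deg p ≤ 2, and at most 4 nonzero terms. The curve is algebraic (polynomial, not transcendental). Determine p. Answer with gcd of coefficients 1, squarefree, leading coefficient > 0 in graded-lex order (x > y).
1. The degree is 2 — the shape is more complex than any degree-1 curve.
2. Reading off the gridlines: the y-axis gridline crossings are at y ∈ {-1, 1}; the curve avoids every integer x-axis point in the box.
3. These observations pin down the coefficients.

3*x*y - 3*y^2 - x + 3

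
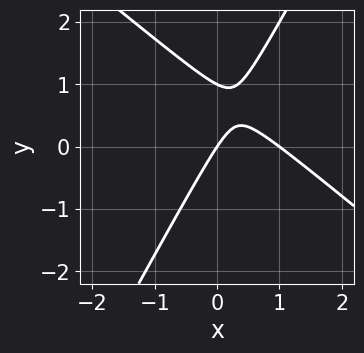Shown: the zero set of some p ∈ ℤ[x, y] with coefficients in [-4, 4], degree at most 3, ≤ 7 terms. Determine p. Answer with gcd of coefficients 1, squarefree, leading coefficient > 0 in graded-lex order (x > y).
1. deg p = 2. A generic line meets the curve in up to 2 points.
2. Against the integer gridlines: the x-axis gridline crossings are at x ∈ {0, 1}; the y-axis gridline crossings are at y ∈ {0, 1}.
3. Together with the visible shape, these determine p as stated.

3*x^2 + 2*x*y - 2*y^2 - 3*x + 2*y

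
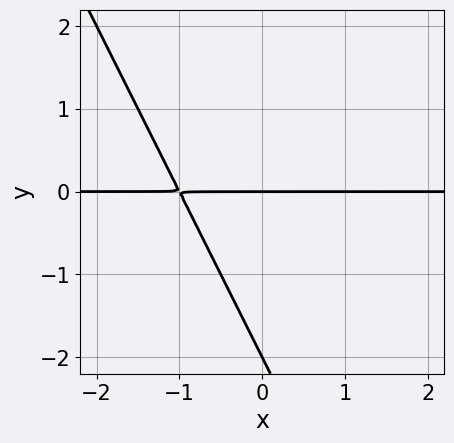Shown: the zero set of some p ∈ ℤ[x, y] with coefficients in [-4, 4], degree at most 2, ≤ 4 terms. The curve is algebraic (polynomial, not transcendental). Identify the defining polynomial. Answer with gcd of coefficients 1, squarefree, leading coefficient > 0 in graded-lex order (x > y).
2*x*y + y^2 + 2*y

1. The degree is 2 — no degree-1 curve has this shape.
2. From the visible intercepts: the y-axis gridline crossings are at y ∈ {-2, 0}; every point of the x-axis in the box is on the curve.
3. Putting this together gives p.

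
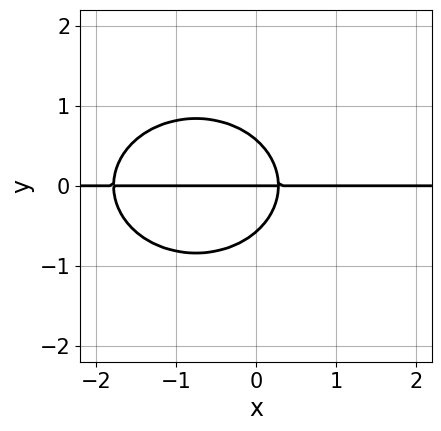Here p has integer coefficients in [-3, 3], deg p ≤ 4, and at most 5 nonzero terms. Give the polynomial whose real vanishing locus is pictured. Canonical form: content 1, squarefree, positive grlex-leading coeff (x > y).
deg p = 3. No degree-2 curve has this shape.
Observable constraints: one y-axis crossing is at y = 0; the visible x-axis segment lies entirely on the curve.
Assembling these constraints gives the stated polynomial.

2*x^2*y + 3*y^3 + 3*x*y - y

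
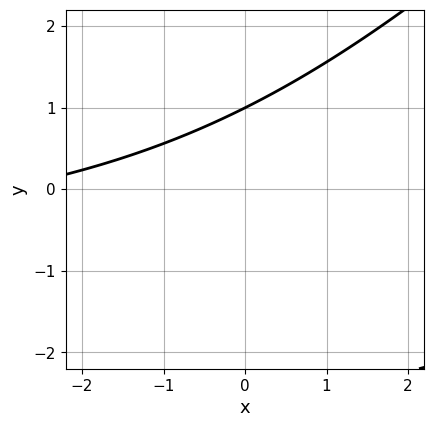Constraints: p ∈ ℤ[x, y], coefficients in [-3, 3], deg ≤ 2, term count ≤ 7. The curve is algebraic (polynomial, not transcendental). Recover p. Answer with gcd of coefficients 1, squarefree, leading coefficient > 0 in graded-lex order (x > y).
x*y - y^2 + x - 2*y + 3

1. The degree is 2 — no degree-1 curve has this shape.
2. Against the integer gridlines: one y-axis crossing is at y = 1; the curve avoids every integer x-axis point in the box.
3. Putting this together gives p.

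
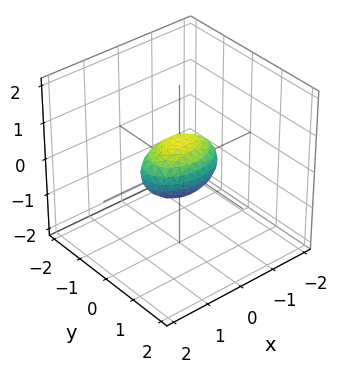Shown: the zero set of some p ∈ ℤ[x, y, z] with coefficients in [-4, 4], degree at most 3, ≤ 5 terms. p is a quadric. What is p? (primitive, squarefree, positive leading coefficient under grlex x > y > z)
1. The degree is 2 — a closed, bounded, convex surface; a quadric.
2. Symmetries: it's symmetric under y → −y, forcing even powers of y; the z ↦ −z reflection is a symmetry, so z appears only in even powers; the x ↦ −x reflection is a symmetry, so x appears only in even powers.
3. Against the integer gridlines: among the integer gridlines, it crosses the x-axis at x ∈ {-1, 1}.
4. Fitting integer coefficients to these (and the overall shape) gives p.

x^2 + 2*y^2 + 2*z^2 - 1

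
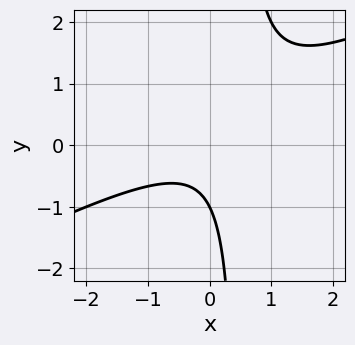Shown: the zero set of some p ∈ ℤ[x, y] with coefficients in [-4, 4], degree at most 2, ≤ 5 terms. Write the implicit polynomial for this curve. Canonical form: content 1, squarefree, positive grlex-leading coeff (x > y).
x^2 - 2*x*y + y + 1

First, deg p = 2. No degree-1 curve has this shape.
Then, checking where it meets the axes: the curve avoids every integer x-axis point in the box; one y-axis crossing is at y = -1.
Finally, the integer polynomial consistent with all of this is the stated p.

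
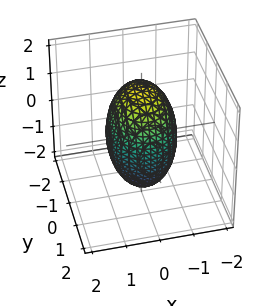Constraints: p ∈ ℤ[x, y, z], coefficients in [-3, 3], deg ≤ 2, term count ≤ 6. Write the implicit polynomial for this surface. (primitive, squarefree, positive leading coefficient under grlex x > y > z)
1. deg p = 2.
2. Symmetries: it's symmetric under y → −y, forcing even powers of y; it's symmetric under x → −x, forcing even powers of x; mirror symmetry z ↦ −z ⇒ only even powers of z.
3. Reading off the gridlines: the x-axis gridline crossings are at x ∈ {-1, 1}.
4. Matching integer coefficients to the picture gives p.

3*x^2 + 2*y^2 + z^2 - 3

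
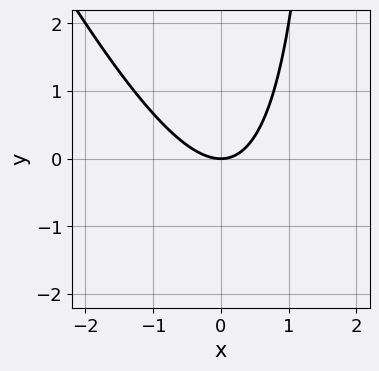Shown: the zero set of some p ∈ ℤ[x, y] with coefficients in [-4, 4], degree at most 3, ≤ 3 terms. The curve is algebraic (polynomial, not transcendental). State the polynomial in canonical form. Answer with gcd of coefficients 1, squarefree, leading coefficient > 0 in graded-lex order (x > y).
2*x^2 + x*y - 2*y

(a) The degree is 2 — a generic line meets the curve in up to 2 points.
(b) Observable constraints: one y-axis crossing is at y = 0; it crosses the x-axis at the gridline x = 0.
(c) The integer polynomial consistent with all of this is the stated p.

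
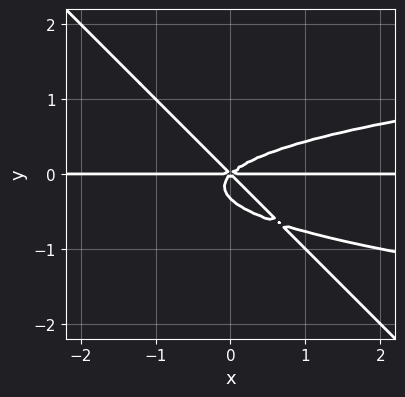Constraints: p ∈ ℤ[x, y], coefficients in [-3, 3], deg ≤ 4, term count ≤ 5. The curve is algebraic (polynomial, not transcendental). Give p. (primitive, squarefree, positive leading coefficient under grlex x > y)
1. Degree: no degree-3 curve has this shape, so deg p = 4.
2. From the visible intercepts: the visible x-axis segment lies entirely on the curve; one y-axis crossing is at y = 0.
3. Matching integer coefficients to the picture gives p.

3*x*y^3 + 3*y^4 - x^2*y + y^3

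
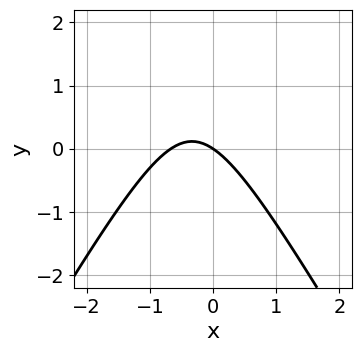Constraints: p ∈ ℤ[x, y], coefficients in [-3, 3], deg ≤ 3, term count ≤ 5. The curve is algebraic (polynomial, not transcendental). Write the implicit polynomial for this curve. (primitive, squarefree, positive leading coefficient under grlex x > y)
1. deg p = 2. A generic line meets the curve in up to 2 points.
2. Observable constraints: one y-axis crossing is at y = 0; it crosses the x-axis at the gridline x = 0.
3. The integer polynomial consistent with all of this is the stated p.

3*x^2 - y^2 + 2*x + 3*y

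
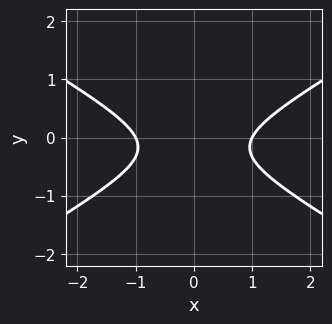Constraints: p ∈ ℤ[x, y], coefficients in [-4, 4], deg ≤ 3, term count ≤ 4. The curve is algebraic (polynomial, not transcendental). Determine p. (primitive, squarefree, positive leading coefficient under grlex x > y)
x^2 - 3*y^2 - y - 1

First, the degree is 2 — the shape is more complex than any degree-1 curve.
Then, symmetries: the x ↦ −x reflection is a symmetry, so x appears only in even powers.
Then, reading off the gridlines: among the integer gridlines, it crosses the x-axis at x ∈ {-1, 1}; it misses every integer gridline on the y-axis.
Finally, solving for integer coefficients yields p as stated.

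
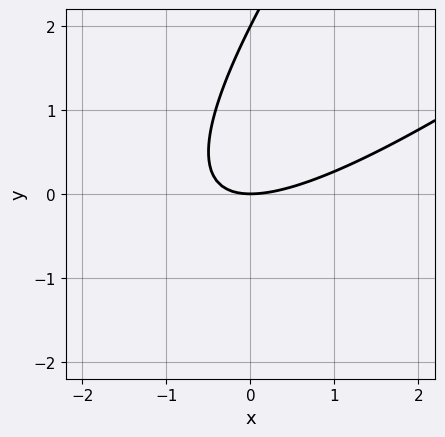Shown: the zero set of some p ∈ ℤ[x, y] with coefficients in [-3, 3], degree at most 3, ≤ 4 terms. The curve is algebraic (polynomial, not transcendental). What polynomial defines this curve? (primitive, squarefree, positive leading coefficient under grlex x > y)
x^2 - 2*x*y + y^2 - 2*y

1. Degree: a generic line meets the curve in up to 2 points, so deg p = 2.
2. Against the integer gridlines: one x-axis crossing is at x = 0; the y-axis gridline crossings are at y ∈ {0, 2}.
3. The integer polynomial consistent with all of this is the stated p.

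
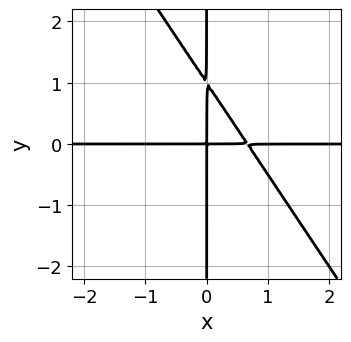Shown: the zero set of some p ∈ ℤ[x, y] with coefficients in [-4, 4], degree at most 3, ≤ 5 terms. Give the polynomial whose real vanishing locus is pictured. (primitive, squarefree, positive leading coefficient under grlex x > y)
deg p = 3. No degree-2 curve has this shape.
From the visible intercepts: every point of the y-axis in the box is on the curve; every point of the x-axis in the box is on the curve.
Assembling these constraints gives the stated polynomial.

3*x^2*y + 2*x*y^2 - 2*x*y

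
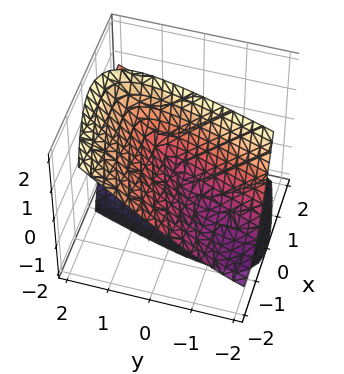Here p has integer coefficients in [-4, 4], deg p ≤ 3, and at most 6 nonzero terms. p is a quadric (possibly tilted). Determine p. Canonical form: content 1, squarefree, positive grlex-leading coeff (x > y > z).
x^2 - 3*x*y + 3*x*z + y^2 - z^2

First, the picture has 2 separate pieces. They look like related sheets of one shape, so recover p as a whole.
Next, the degree is 2 — the shape is more complex than any degree-1 surface.
Next, from the axis intercepts and sections: it crosses the x-axis at the gridline x = 0; it crosses the y-axis at the gridline y = 0; one z-axis crossing is at z = 0.
Finally, fitting integer coefficients to these (and the overall shape) gives p.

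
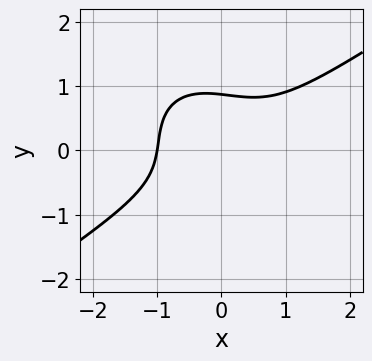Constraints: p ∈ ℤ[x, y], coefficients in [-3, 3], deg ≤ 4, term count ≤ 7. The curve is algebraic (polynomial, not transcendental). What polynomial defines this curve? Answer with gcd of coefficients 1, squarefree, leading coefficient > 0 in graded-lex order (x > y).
2*x^3 - x^2*y - x*y^2 - 3*y^3 + 2

First, the degree is 3 — a generic line meets the curve in up to 3 points.
Next, reading off the gridlines: one x-axis crossing is at x = -1.
Finally, matching integer coefficients to the picture gives p.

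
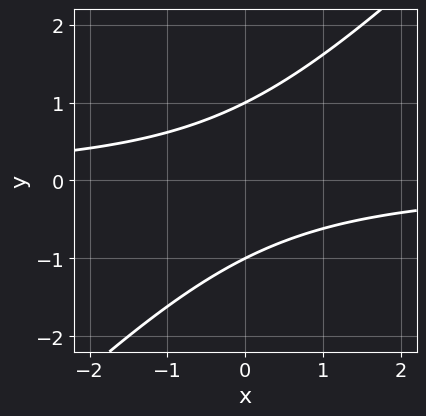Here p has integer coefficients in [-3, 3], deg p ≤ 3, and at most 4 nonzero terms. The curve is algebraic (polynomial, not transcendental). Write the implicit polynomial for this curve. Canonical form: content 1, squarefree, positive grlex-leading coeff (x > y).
(a) The degree is 2 — the shape is more complex than any degree-1 curve.
(b) Checking where it meets the axes: the y-axis gridline crossings are at y ∈ {-1, 1}; no x-intercept at any integer in the box.
(c) Fitting integer coefficients to these (and the overall shape) gives p.

x*y - y^2 + 1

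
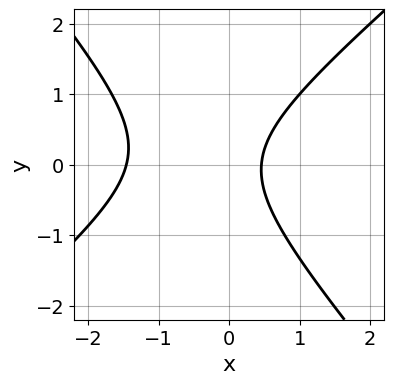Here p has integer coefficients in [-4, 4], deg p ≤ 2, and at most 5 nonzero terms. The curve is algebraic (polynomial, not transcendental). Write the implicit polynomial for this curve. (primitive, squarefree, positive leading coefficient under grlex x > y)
3*x^2 - x*y - 3*y^2 + 3*x - 2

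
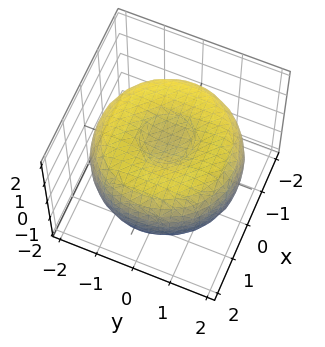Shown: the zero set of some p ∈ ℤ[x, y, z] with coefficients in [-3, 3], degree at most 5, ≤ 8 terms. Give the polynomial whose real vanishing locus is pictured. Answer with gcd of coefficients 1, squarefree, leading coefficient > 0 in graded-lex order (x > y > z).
x^4 + 2*x^2*y^2 + y^4 - 3*x^2 - 3*y^2 + 3*z^2 - 2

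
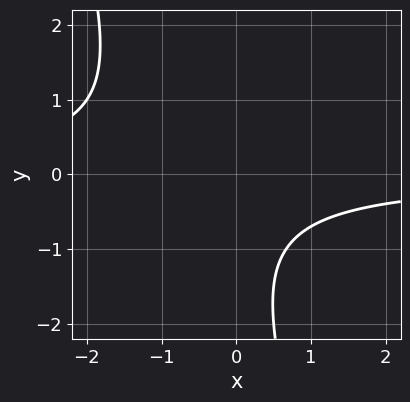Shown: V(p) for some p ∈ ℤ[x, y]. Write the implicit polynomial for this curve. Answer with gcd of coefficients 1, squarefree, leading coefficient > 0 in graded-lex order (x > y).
3*x*y + y^2 + 2*y + 3

1. deg p = 2. A generic line meets the curve in up to 2 points.
2. Observable constraints: it misses every integer gridline on the y-axis; it misses every integer gridline on the x-axis.
3. The integer polynomial consistent with all of this is the stated p.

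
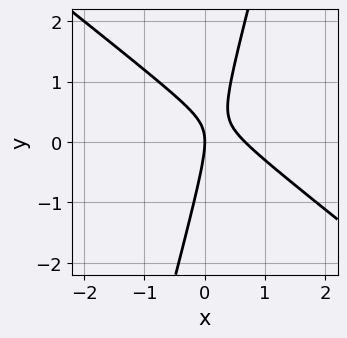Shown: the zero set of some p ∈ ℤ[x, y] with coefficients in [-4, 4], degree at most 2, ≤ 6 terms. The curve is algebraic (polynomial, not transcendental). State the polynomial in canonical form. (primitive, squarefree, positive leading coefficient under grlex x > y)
3*x^2 + 3*x*y - y^2 - 2*x

1. The degree is 2 — a generic line meets the curve in up to 2 points.
2. Against the integer gridlines: it crosses the x-axis at the gridline x = 0; it meets the y-axis at y = 0 (among the integer gridlines).
3. Assembling these constraints gives the stated polynomial.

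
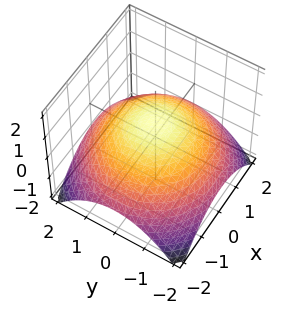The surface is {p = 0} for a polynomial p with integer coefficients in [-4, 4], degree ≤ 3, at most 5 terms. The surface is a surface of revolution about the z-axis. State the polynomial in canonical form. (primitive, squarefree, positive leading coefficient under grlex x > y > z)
The degree is 2 — a generic line meets the surface in up to 2 points.
Symmetries: rotational symmetry about the z-axis ⇒ p depends on x, y only through x² + y².
From the visible intercepts: a circular section at z = 0 has radius between 1 and 2.
Matching integer coefficients to the picture gives p.

x^2 + y^2 + 3*z - 2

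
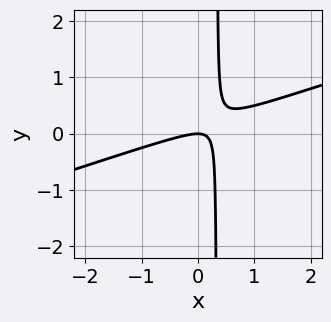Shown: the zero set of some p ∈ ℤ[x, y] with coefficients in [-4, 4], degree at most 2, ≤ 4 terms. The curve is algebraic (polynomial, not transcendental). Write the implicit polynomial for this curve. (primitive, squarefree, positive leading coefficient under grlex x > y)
First, degree: no degree-1 curve has this shape, so deg p = 2.
Then, checking where it meets the axes: it meets the y-axis at y = 0 (among the integer gridlines); it crosses the x-axis at the gridline x = 0.
Finally, fitting integer coefficients to these (and the overall shape) gives p.

x^2 - 3*x*y + y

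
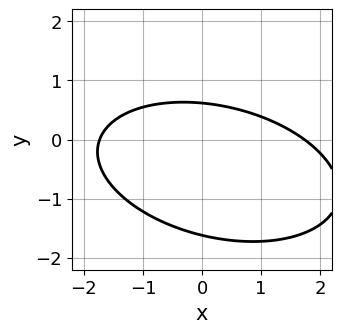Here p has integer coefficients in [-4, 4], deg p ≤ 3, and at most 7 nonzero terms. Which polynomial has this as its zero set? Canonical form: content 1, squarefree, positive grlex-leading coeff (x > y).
First, deg p = 2.
Finally, solving for integer coefficients yields p as stated.

x^2 + x*y + 3*y^2 + 3*y - 3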